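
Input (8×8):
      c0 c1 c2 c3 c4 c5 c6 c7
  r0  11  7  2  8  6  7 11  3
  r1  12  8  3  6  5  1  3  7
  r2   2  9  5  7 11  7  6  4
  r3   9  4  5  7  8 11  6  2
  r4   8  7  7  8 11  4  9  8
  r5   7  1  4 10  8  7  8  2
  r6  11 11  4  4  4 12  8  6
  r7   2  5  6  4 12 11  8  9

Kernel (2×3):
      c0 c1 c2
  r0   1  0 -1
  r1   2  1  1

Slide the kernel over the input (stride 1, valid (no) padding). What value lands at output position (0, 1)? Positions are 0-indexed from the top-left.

The receptive field on the input at this output position is [7 2 8 / 8 3 6]. Elementwise product with the kernel and sum: 7·1 + 8·-1 + 8·2 + 3·1 + 6·1.

24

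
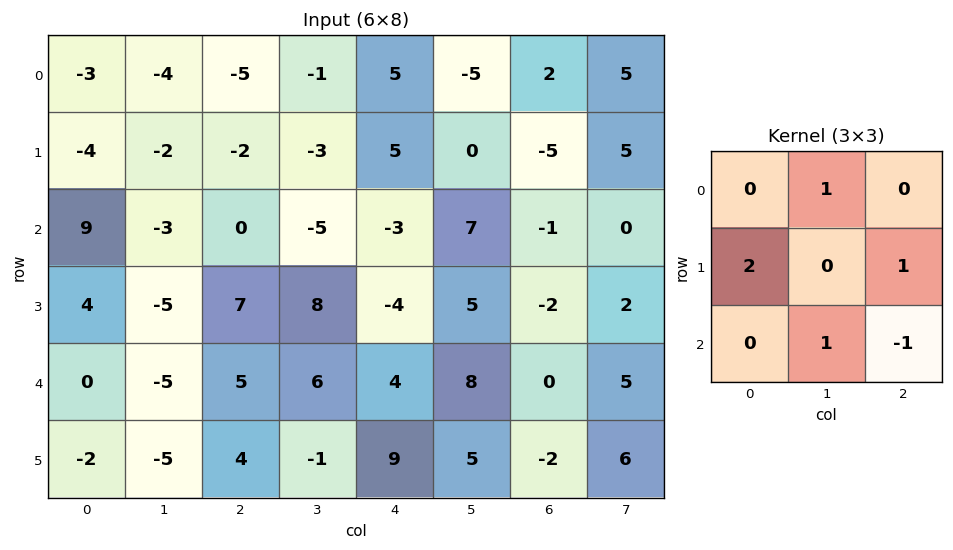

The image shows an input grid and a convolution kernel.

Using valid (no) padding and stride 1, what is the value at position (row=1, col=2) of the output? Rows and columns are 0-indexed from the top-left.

6

The receptive field on the input at this output position is [-2 -3 5 / 0 -5 -3 / 7 8 -4]. Elementwise product with the kernel and sum: -3·1 + 0·2 + -3·1 + 8·1 + -4·-1.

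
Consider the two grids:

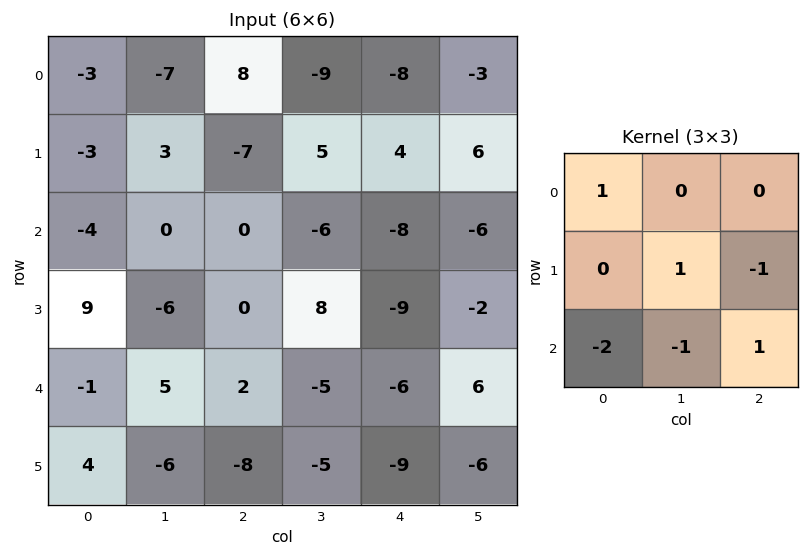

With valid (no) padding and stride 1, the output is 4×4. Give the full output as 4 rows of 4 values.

15 -25 7 3
-15 29 -22 -6
-11 -25 12 9
2 16 13 9

Output[0,0]: The receptive field on the input at this output position is [-3 -7 8 / -3 3 -7 / -4 0 0]. Elementwise product with the kernel and sum: -3·1 + 3·1 + -7·-1 + -4·-2 + 0·-1 + 0·1.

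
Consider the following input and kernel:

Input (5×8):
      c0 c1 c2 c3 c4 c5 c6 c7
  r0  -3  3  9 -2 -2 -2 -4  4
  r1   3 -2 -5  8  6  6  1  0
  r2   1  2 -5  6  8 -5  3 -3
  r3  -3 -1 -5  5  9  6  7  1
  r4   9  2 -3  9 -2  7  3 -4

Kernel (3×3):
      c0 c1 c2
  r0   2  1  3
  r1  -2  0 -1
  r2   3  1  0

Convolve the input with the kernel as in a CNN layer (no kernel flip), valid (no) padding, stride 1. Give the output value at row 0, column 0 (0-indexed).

The receptive field on the input at this output position is [-3 3 9 / 3 -2 -5 / 1 2 -5]. Elementwise product with the kernel and sum: -3·2 + 3·1 + 9·3 + 3·-2 + -5·-1 + 1·3 + 2·1.

28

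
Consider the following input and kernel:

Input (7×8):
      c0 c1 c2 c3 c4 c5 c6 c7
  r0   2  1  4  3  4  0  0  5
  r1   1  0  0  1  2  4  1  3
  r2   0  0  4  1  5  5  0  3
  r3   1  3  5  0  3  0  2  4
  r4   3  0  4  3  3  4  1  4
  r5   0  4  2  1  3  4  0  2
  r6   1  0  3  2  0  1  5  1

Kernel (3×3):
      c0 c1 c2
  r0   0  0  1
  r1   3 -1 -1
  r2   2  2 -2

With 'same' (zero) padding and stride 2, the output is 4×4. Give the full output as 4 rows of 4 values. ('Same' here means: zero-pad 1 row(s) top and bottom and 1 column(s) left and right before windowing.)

Output[0,0]: The receptive field on the zero-padded input at this output position is [0 0 0 / 0 2 1 / 0 1 0]. Elementwise product with the kernel and sum: 0·1 + 0·3 + 2·-1 + 1·-1 + 0·2 + 1·2 + 0·-2.

-1 -6 3 -1
-4 12 3 11
-8 3 2 15
3 -4 9 -1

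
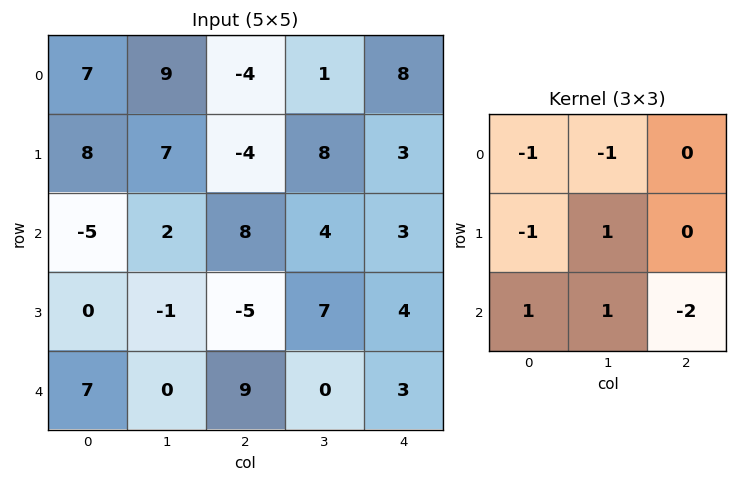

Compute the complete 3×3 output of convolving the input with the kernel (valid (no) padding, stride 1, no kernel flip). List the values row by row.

-36 -14 21
1 -17 -14
-9 -5 3

Output[0,0]: The receptive field on the input at this output position is [7 9 -4 / 8 7 -4 / -5 2 8]. Elementwise product with the kernel and sum: 7·-1 + 9·-1 + 8·-1 + 7·1 + -5·1 + 2·1 + 8·-2.
Output[0,1]: The receptive field on the input at this output position is [9 -4 1 / 7 -4 8 / 2 8 4]. Elementwise product with the kernel and sum: 9·-1 + -4·-1 + 7·-1 + -4·1 + 2·1 + 8·1 + 4·-2.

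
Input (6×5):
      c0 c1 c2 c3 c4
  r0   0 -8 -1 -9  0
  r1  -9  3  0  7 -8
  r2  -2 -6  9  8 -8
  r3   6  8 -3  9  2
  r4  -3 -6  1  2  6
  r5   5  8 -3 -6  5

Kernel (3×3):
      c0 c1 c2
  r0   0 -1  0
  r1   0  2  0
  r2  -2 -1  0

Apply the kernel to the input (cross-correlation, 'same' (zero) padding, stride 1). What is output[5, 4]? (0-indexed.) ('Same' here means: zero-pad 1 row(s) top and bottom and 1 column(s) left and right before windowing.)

The receptive field on the zero-padded input at this output position is [2 6 0 / -6 5 0 / 0 0 0]. Elementwise product with the kernel and sum: 6·-1 + 5·2 + 0·-2 + 0·-1.

4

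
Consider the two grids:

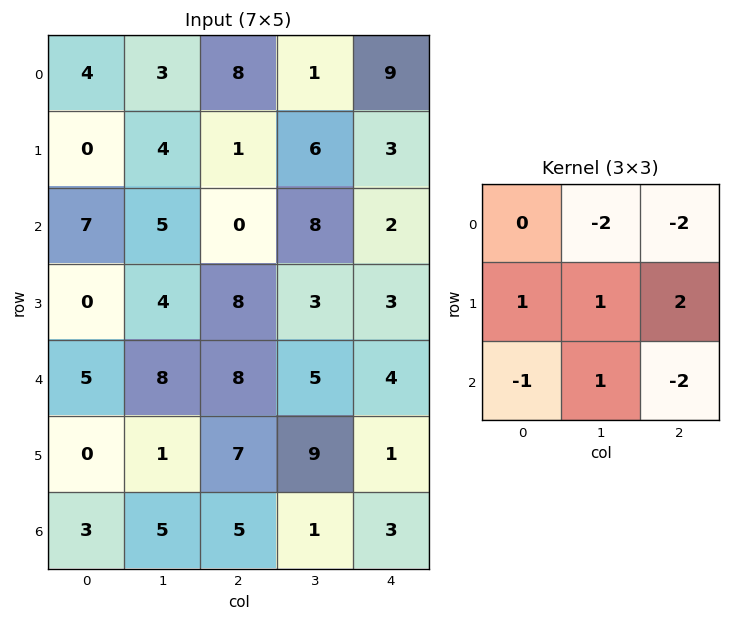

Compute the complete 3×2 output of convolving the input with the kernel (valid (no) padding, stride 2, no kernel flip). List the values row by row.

Output[0,0]: The receptive field on the input at this output position is [4 3 8 / 0 4 1 / 7 5 0]. Elementwise product with the kernel and sum: 3·-2 + 8·-2 + 0·1 + 4·1 + 1·2 + 7·-1 + 5·1 + 0·-2.

-18 -3
-3 -14
-25 -10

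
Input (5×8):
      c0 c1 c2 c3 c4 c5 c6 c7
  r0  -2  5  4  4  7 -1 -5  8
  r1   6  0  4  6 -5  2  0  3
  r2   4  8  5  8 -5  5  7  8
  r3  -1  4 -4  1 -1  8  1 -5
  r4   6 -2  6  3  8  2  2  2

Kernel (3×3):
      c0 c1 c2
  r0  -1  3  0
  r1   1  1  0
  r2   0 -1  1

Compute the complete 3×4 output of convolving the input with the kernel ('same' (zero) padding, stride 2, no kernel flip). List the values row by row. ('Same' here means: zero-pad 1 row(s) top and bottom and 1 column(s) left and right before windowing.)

-8 11 18 -3
27 30 -9 4
3 -12 7 -1

Output[0,0]: The receptive field on the zero-padded input at this output position is [0 0 0 / 0 -2 5 / 0 6 0]. Elementwise product with the kernel and sum: 0·-1 + 0·3 + 0·1 + -2·1 + 6·-1 + 0·1.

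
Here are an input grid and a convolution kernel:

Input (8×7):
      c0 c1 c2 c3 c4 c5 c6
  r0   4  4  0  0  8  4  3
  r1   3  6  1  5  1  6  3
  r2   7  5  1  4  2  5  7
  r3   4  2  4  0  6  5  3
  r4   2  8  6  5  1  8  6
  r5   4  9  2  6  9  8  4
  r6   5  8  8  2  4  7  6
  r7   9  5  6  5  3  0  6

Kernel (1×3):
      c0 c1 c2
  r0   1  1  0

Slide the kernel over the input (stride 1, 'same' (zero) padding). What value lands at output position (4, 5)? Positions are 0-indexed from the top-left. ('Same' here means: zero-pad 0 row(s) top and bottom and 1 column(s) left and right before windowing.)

The receptive field on the zero-padded input at this output position is [1 8 6]. Elementwise product with the kernel and sum: 1·1 + 8·1.

9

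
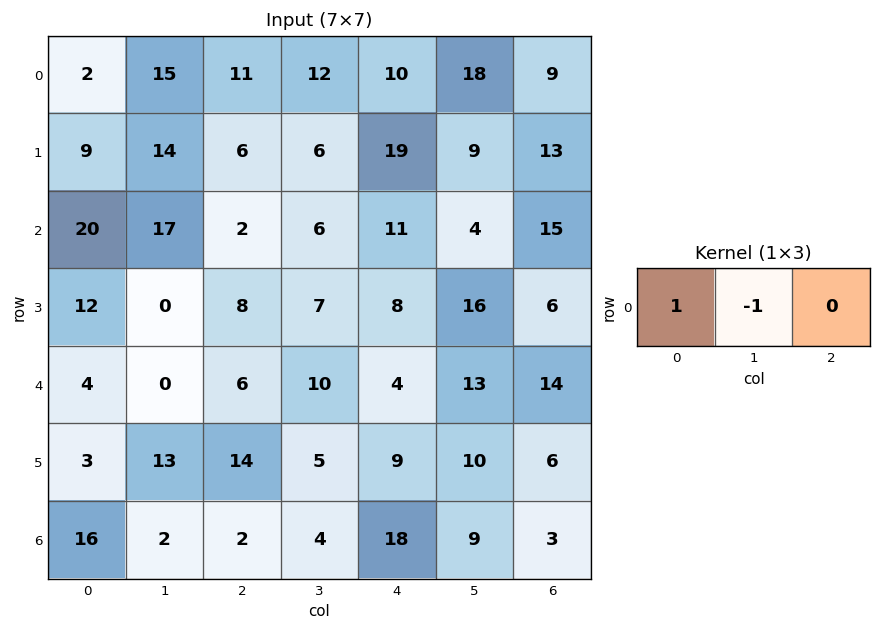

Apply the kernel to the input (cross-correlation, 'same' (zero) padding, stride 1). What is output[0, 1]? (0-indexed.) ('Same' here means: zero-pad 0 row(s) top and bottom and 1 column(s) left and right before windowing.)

The receptive field on the zero-padded input at this output position is [2 15 11]. Elementwise product with the kernel and sum: 2·1 + 15·-1.

-13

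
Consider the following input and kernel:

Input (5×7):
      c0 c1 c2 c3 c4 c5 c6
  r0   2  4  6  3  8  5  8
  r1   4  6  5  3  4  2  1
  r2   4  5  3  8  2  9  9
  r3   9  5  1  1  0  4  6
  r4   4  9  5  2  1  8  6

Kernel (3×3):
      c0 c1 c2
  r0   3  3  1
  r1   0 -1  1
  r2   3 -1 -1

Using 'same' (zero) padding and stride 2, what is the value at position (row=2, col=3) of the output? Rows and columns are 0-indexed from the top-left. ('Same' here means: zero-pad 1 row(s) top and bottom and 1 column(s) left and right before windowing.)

The receptive field on the zero-padded input at this output position is [4 6 0 / 8 6 0 / 0 0 0]. Elementwise product with the kernel and sum: 4·3 + 6·3 + 0·1 + 6·-1 + 0·1 + 0·3 + 0·-1 + 0·-1.

24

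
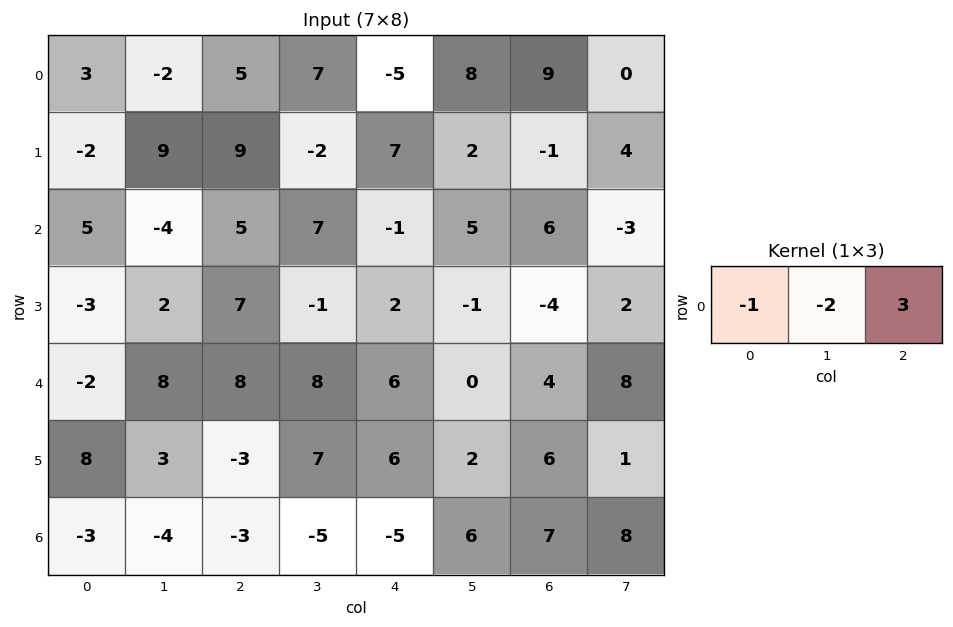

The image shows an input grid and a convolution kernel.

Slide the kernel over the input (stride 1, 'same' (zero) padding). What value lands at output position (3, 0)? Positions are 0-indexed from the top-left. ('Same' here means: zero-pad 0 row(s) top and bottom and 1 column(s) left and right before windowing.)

The receptive field on the zero-padded input at this output position is [0 -3 2]. Elementwise product with the kernel and sum: 0·-1 + -3·-2 + 2·3.

12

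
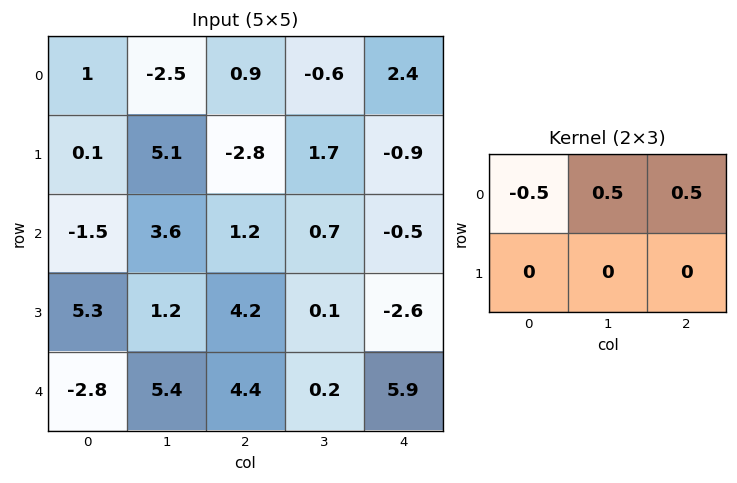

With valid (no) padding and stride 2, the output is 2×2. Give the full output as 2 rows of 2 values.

-1.3 0.45
3.15 -0.5

Output[0,0]: The receptive field on the input at this output position is [1 -2.5 0.9 / 0.1 5.1 -2.8]. Elementwise product with the kernel and sum: 1·-0.5 + -2.5·0.5 + 0.9·0.5.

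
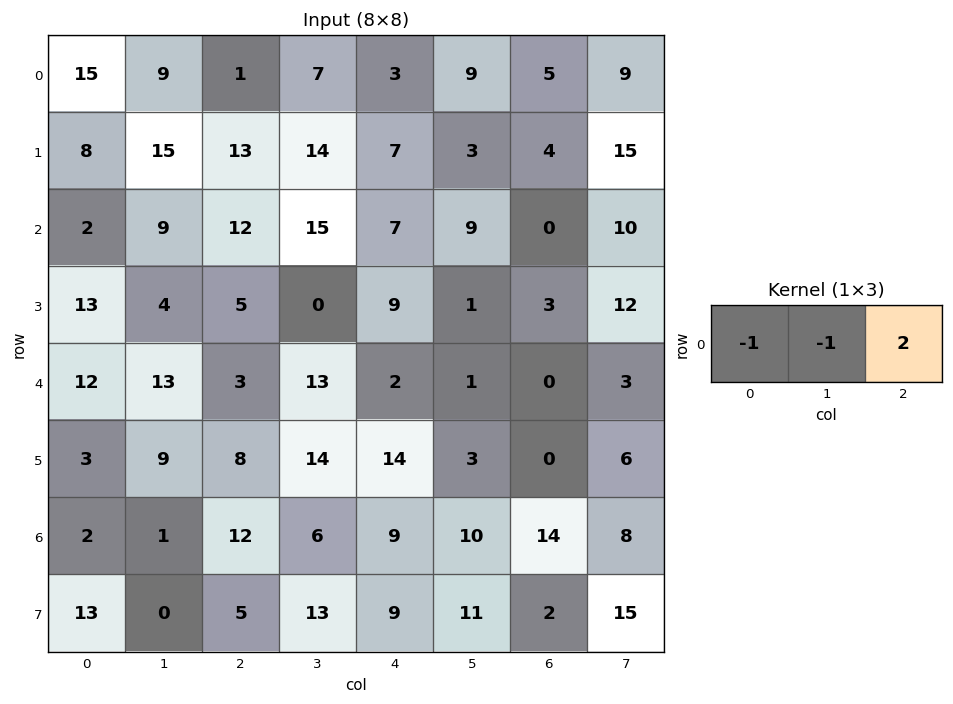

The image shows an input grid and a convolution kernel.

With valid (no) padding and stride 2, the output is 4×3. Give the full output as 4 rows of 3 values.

Output[0,0]: The receptive field on the input at this output position is [15 9 1]. Elementwise product with the kernel and sum: 15·-1 + 9·-1 + 1·2.

-22 -2 -2
13 -13 -16
-19 -12 -3
21 0 9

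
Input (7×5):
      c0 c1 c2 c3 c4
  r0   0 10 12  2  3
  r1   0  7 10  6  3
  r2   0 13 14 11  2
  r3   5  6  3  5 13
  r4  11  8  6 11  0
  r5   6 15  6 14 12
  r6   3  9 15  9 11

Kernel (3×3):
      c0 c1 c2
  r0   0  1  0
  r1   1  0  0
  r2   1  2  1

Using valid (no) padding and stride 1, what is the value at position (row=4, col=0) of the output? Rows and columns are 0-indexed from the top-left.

50

The receptive field on the input at this output position is [11 8 6 / 6 15 6 / 3 9 15]. Elementwise product with the kernel and sum: 8·1 + 6·1 + 3·1 + 9·2 + 15·1.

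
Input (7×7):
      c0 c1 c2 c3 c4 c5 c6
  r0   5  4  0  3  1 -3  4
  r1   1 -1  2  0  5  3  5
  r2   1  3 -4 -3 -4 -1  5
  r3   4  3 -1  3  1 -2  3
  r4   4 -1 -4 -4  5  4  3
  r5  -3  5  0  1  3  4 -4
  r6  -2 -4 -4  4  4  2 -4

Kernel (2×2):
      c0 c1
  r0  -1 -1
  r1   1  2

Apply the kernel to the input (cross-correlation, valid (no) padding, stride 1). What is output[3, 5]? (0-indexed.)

The receptive field on the input at this output position is [-2 3 / 4 3]. Elementwise product with the kernel and sum: -2·-1 + 3·-1 + 4·1 + 3·2.

9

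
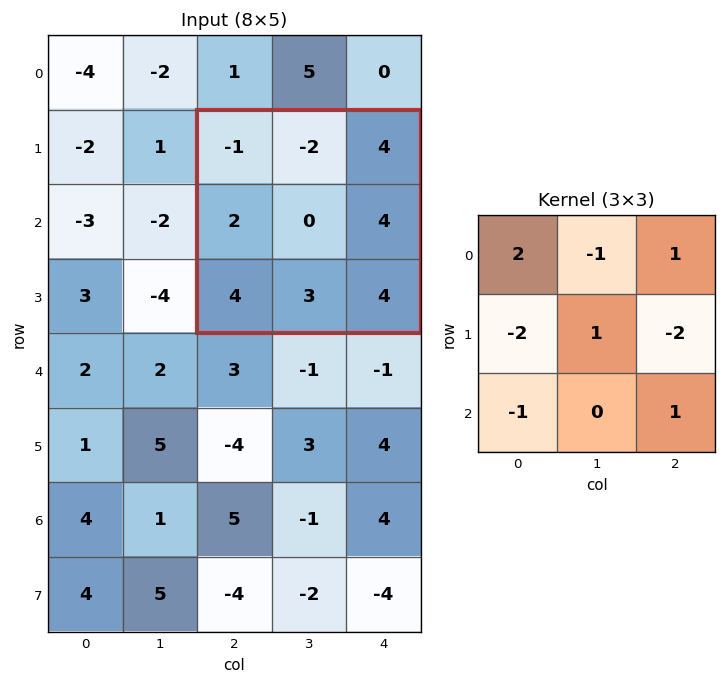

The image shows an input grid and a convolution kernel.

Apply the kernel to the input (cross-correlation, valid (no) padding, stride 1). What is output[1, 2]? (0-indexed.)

-8

The receptive field on the input at this output position is [-1 -2 4 / 2 0 4 / 4 3 4]. Elementwise product with the kernel and sum: -1·2 + -2·-1 + 4·1 + 2·-2 + 0·1 + 4·-2 + 4·-1 + 4·1.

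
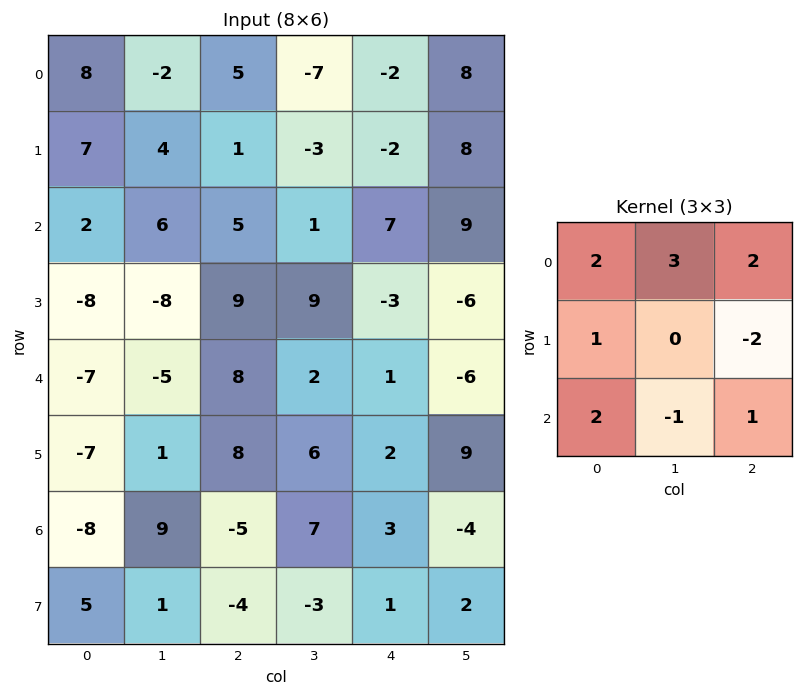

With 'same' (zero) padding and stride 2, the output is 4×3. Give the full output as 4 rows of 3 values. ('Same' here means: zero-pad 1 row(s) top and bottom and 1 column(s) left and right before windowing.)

Output[0,0]: The receptive field on the zero-padded input at this output position is [0 0 0 / 0 8 -2 / 0 7 4]. Elementwise product with the kernel and sum: 0·2 + 0·3 + 0·2 + 0·1 + -2·-2 + 0·2 + 7·-1 + 4·1.

1 16 -19
17 -7 2
-22 20 30
-41 36 46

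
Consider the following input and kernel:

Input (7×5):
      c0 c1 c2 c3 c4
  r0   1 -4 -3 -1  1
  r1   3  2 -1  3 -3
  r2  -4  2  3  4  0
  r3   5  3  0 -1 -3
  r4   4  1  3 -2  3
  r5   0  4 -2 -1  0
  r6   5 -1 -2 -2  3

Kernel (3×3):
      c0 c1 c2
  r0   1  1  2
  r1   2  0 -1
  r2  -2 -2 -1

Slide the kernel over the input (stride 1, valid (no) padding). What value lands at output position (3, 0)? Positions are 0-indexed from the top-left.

The receptive field on the input at this output position is [5 3 0 / 4 1 3 / 0 4 -2]. Elementwise product with the kernel and sum: 5·1 + 3·1 + 0·2 + 4·2 + 3·-1 + 0·-2 + 4·-2 + -2·-1.

7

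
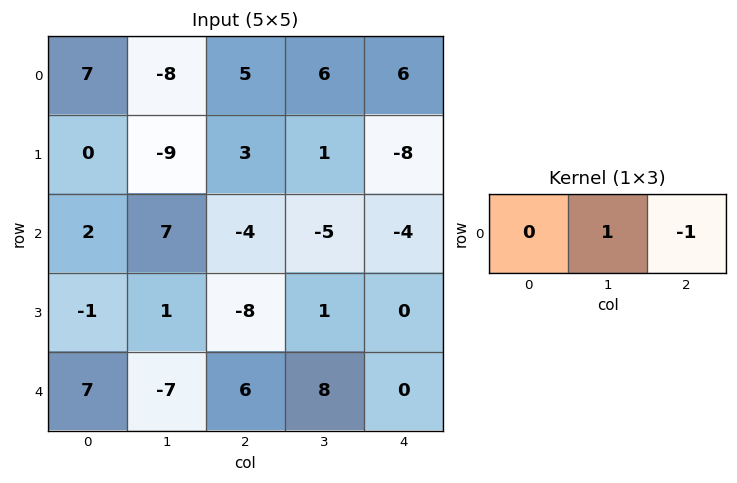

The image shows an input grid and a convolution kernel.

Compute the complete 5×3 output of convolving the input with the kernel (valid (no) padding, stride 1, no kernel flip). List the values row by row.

-13 -1 0
-12 2 9
11 1 -1
9 -9 1
-13 -2 8

Output[0,0]: The receptive field on the input at this output position is [7 -8 5]. Elementwise product with the kernel and sum: -8·1 + 5·-1.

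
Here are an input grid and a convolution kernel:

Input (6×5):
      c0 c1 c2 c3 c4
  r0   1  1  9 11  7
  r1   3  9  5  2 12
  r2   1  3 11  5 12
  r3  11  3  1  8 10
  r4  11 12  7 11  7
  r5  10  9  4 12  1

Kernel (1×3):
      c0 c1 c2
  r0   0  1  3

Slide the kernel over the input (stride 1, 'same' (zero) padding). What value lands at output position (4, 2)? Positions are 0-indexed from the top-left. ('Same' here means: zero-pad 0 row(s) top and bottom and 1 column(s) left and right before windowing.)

40

The receptive field on the zero-padded input at this output position is [12 7 11]. Elementwise product with the kernel and sum: 7·1 + 11·3.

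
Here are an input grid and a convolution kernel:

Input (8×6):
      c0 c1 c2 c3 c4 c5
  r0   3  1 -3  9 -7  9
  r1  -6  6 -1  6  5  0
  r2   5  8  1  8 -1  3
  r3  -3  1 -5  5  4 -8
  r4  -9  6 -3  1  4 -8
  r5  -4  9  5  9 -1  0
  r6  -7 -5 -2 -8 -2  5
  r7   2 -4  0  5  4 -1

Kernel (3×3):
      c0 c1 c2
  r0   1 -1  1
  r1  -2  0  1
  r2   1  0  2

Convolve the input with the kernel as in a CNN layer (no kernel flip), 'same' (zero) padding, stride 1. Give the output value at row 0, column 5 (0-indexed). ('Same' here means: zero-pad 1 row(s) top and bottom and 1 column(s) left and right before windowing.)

The receptive field on the zero-padded input at this output position is [0 0 0 / -7 9 0 / 5 0 0]. Elementwise product with the kernel and sum: 0·1 + 0·-1 + 0·1 + -7·-2 + 0·1 + 5·1 + 0·2.

19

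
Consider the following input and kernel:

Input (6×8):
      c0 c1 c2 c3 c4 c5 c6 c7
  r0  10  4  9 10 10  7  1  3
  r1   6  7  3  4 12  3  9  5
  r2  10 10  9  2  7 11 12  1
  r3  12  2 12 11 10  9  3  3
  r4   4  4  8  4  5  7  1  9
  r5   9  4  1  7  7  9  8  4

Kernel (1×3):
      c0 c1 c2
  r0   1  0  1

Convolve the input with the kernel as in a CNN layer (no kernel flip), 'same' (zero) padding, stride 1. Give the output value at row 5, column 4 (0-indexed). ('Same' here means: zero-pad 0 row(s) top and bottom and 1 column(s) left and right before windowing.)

16

The receptive field on the zero-padded input at this output position is [7 7 9]. Elementwise product with the kernel and sum: 7·1 + 9·1.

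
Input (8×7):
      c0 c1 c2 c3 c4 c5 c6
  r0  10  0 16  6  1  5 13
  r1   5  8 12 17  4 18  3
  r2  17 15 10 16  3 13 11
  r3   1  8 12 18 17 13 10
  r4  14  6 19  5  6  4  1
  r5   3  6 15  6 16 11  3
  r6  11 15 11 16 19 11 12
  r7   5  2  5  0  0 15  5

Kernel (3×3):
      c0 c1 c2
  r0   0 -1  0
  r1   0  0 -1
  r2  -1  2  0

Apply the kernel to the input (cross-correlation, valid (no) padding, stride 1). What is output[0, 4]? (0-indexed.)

15

The receptive field on the input at this output position is [1 5 13 / 4 18 3 / 3 13 11]. Elementwise product with the kernel and sum: 5·-1 + 3·-1 + 3·-1 + 13·2.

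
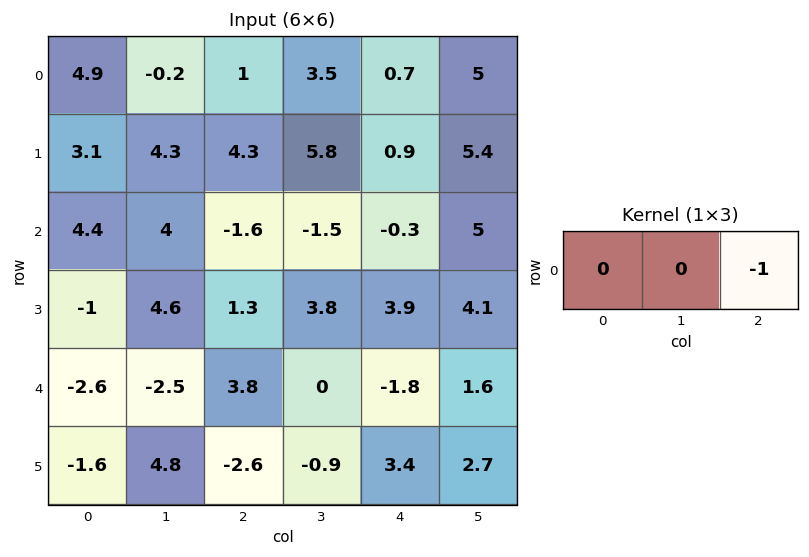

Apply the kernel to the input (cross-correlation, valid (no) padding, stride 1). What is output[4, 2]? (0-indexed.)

1.8

The receptive field on the input at this output position is [3.8 0 -1.8]. Elementwise product with the kernel and sum: -1.8·-1.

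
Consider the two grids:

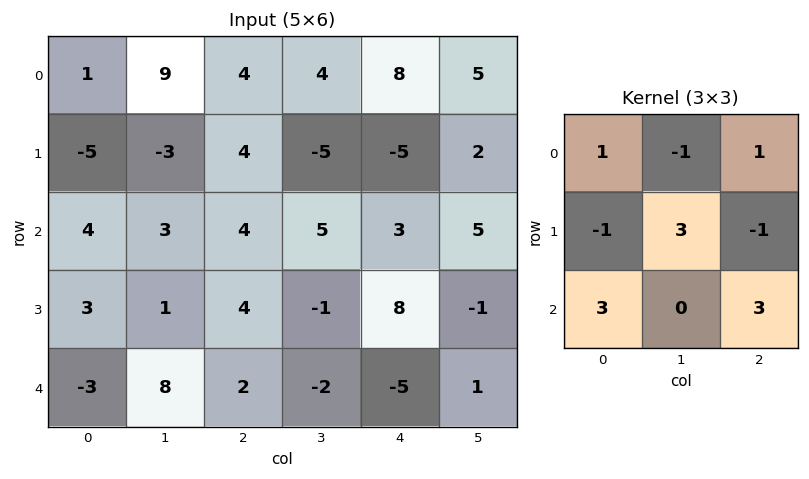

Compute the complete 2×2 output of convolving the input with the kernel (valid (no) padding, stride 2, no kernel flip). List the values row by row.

Output[0,0]: The receptive field on the input at this output position is [1 9 4 / -5 -3 4 / 4 3 4]. Elementwise product with the kernel and sum: 1·1 + 9·-1 + 4·1 + -5·-1 + -3·3 + 4·-1 + 4·3 + 4·3.

12 15
-2 -22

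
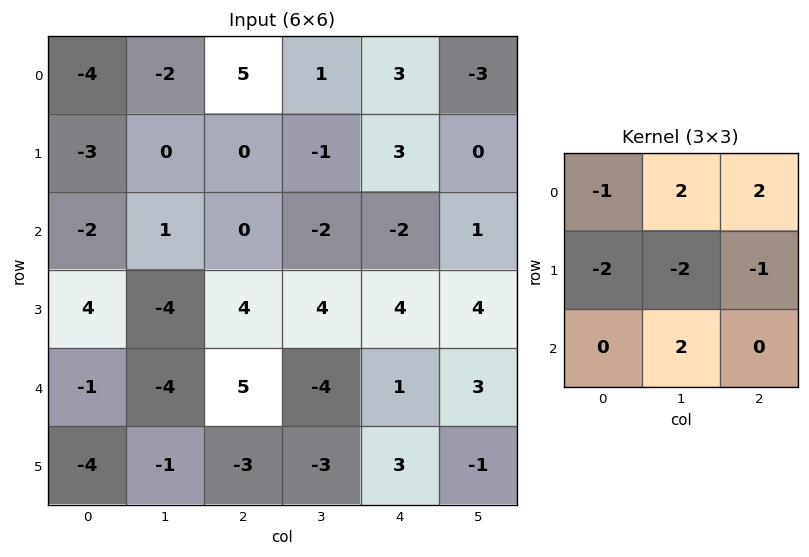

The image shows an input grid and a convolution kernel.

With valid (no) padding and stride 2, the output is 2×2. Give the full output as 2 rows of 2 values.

Output[0,0]: The receptive field on the input at this output position is [-4 -2 5 / -3 0 0 / -2 1 0]. Elementwise product with the kernel and sum: -4·-1 + -2·2 + 5·2 + -3·-2 + 0·-2 + 0·-1 + 1·2.
Output[0,1]: The receptive field on the input at this output position is [5 1 3 / 0 -1 3 / 0 -2 -2]. Elementwise product with the kernel and sum: 5·-1 + 1·2 + 3·2 + 0·-2 + -1·-2 + 3·-1 + -2·2.

18 -2
-8 -36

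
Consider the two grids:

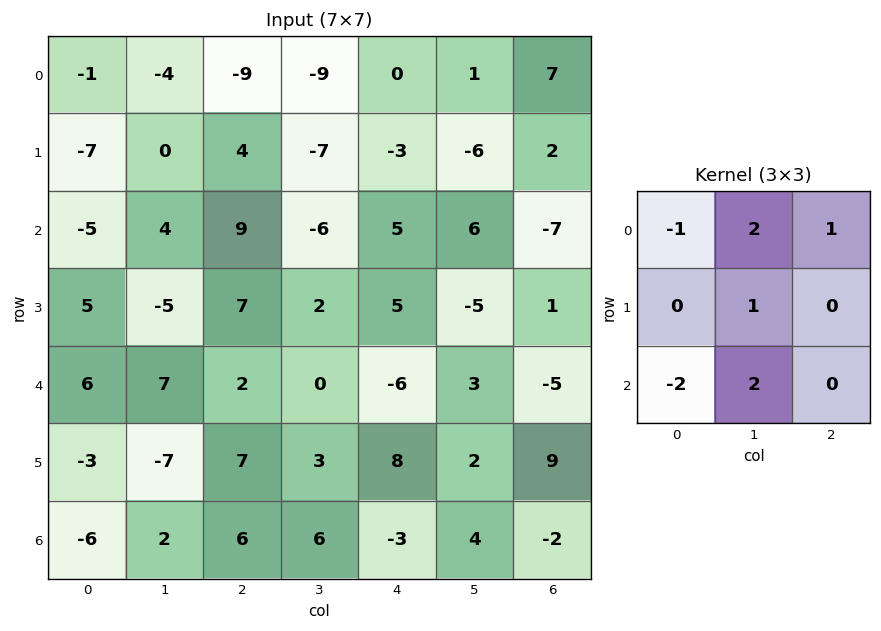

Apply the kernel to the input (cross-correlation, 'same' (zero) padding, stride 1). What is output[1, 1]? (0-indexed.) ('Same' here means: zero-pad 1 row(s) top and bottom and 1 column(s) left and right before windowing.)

The receptive field on the zero-padded input at this output position is [-1 -4 -9 / -7 0 4 / -5 4 9]. Elementwise product with the kernel and sum: -1·-1 + -4·2 + -9·1 + 0·1 + -5·-2 + 4·2.

2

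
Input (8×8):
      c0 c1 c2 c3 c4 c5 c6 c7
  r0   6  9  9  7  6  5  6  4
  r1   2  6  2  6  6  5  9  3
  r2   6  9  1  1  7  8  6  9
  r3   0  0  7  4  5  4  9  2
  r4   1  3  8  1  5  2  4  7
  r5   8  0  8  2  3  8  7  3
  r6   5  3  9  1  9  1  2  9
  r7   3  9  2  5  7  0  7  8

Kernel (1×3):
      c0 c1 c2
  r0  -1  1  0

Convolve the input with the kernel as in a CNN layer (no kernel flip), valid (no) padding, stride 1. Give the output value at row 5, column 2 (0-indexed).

-6

The receptive field on the input at this output position is [8 2 3]. Elementwise product with the kernel and sum: 8·-1 + 2·1.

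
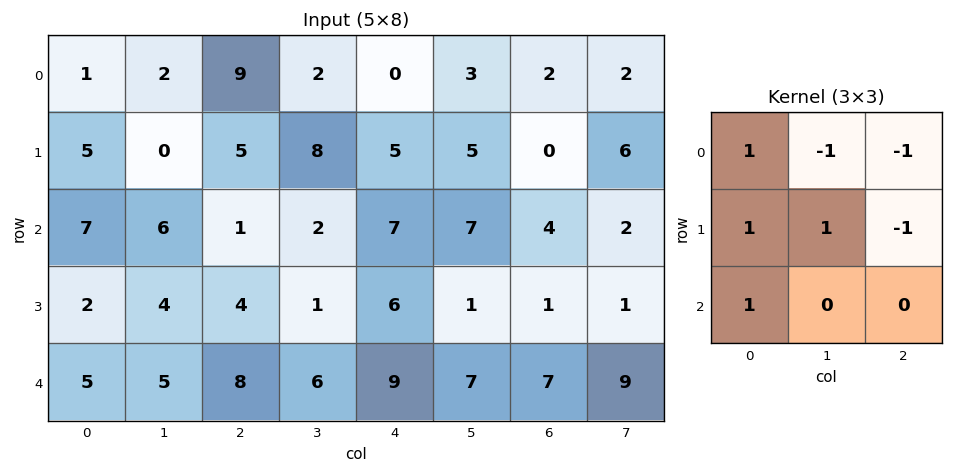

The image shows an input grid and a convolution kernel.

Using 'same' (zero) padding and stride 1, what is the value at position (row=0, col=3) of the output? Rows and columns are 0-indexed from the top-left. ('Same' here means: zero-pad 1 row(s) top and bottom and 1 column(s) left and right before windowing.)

16

The receptive field on the zero-padded input at this output position is [0 0 0 / 9 2 0 / 5 8 5]. Elementwise product with the kernel and sum: 0·1 + 0·-1 + 0·-1 + 9·1 + 2·1 + 0·-1 + 5·1.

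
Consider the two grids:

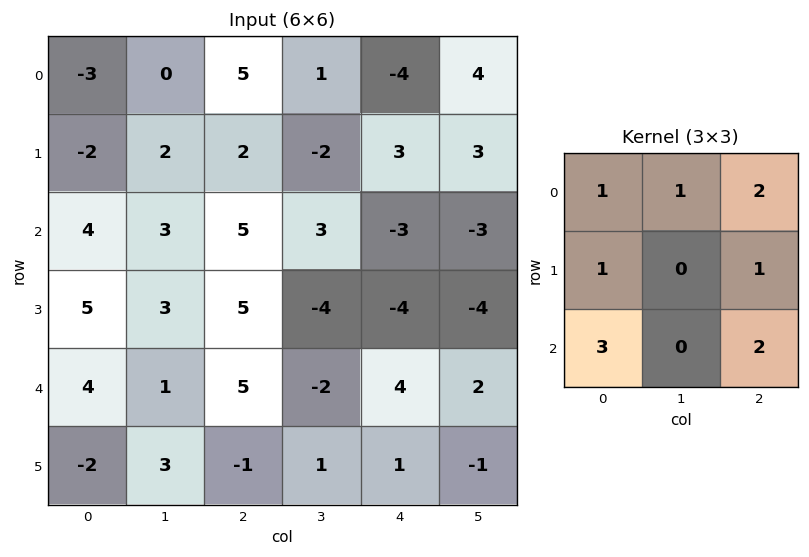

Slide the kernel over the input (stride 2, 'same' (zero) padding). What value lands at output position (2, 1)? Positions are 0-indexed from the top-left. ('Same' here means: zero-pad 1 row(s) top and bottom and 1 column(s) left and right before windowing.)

10

The receptive field on the zero-padded input at this output position is [3 5 -4 / 1 5 -2 / 3 -1 1]. Elementwise product with the kernel and sum: 3·1 + 5·1 + -4·2 + 1·1 + -2·1 + 3·3 + 1·2.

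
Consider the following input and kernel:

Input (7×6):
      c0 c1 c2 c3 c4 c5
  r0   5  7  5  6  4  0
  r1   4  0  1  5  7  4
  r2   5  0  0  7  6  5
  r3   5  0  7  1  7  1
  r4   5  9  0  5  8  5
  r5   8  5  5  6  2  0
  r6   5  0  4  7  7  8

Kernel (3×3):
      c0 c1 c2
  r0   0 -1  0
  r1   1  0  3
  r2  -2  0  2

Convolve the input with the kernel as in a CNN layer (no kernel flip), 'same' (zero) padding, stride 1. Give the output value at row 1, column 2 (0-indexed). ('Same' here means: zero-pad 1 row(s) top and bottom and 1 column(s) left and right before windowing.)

24

The receptive field on the zero-padded input at this output position is [7 5 6 / 0 1 5 / 0 0 7]. Elementwise product with the kernel and sum: 5·-1 + 0·1 + 5·3 + 0·-2 + 7·2.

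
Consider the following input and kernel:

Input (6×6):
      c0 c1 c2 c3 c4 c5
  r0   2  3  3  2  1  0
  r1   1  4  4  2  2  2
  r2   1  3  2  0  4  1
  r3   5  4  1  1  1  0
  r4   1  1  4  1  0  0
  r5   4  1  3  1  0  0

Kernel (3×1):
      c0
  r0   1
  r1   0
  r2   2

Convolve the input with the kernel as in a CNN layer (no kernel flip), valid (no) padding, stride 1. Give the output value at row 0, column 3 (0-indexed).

2

The receptive field on the input at this output position is [2 / 2 / 0]. Elementwise product with the kernel and sum: 2·1 + 0·2.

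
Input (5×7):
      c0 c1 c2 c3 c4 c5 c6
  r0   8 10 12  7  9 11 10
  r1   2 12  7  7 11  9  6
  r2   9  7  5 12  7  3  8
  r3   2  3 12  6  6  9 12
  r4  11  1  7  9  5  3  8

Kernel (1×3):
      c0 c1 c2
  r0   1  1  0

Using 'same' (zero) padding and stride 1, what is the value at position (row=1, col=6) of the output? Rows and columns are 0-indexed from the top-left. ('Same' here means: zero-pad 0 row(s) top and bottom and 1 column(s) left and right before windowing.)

The receptive field on the zero-padded input at this output position is [9 6 0]. Elementwise product with the kernel and sum: 9·1 + 6·1.

15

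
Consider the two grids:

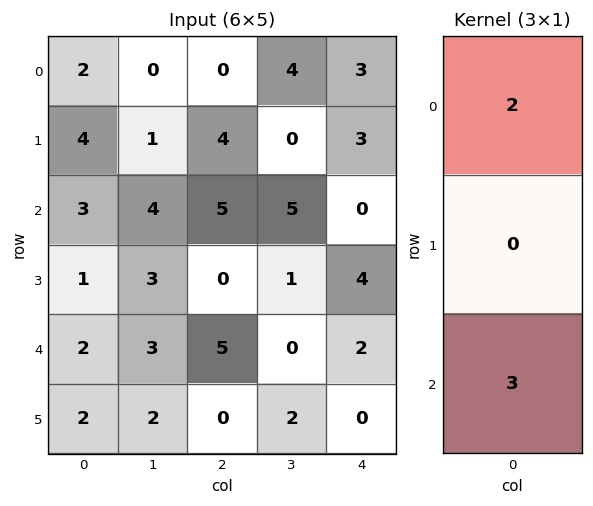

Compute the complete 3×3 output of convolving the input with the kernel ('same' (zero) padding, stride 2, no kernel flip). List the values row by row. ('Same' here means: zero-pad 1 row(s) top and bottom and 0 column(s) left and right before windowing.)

Output[0,0]: The receptive field on the zero-padded input at this output position is [0 / 2 / 4]. Elementwise product with the kernel and sum: 0·2 + 4·3.

12 12 9
11 8 18
8 0 8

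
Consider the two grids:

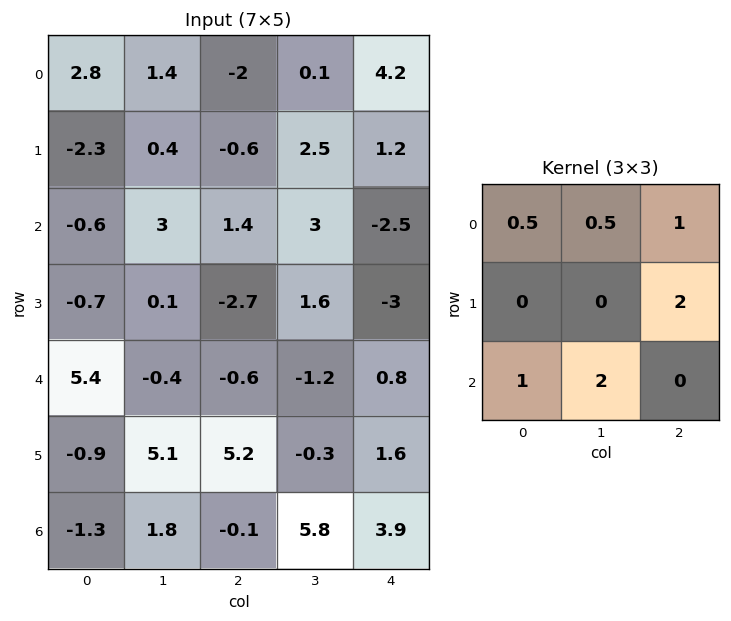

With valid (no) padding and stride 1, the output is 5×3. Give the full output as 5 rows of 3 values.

Output[0,0]: The receptive field on the input at this output position is [2.8 1.4 -2 / -2.3 0.4 -0.6 / -0.6 3 1.4]. Elementwise product with the kernel and sum: 2.8·0.5 + 1.4·0.5 + -2·1 + -0.6·2 + -0.6·1 + 3·2.
Output[0,1]: The receptive field on the input at this output position is [1.4 -2 0.1 / 0.4 -0.6 2.5 / 3 1.4 3]. Elementwise product with the kernel and sum: 1.4·0.5 + -2·0.5 + 0.1·1 + 2.5·2 + 3·1 + 1.4·2.

4.3 10.6 13.05
0.75 3.1 -2.35
1.8 6.8 -9.3
5.1 13.4 2.65
14.6 -0.7 14.6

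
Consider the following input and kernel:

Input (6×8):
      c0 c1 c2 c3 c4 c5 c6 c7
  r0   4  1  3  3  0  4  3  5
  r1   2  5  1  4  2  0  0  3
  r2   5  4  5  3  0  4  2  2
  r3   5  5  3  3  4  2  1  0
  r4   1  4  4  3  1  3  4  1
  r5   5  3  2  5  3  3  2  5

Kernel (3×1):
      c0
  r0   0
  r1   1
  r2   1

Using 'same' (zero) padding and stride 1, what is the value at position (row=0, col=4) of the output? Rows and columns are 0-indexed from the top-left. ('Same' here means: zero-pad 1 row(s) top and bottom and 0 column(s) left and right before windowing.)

2

The receptive field on the zero-padded input at this output position is [0 / 0 / 2]. Elementwise product with the kernel and sum: 0·1 + 2·1.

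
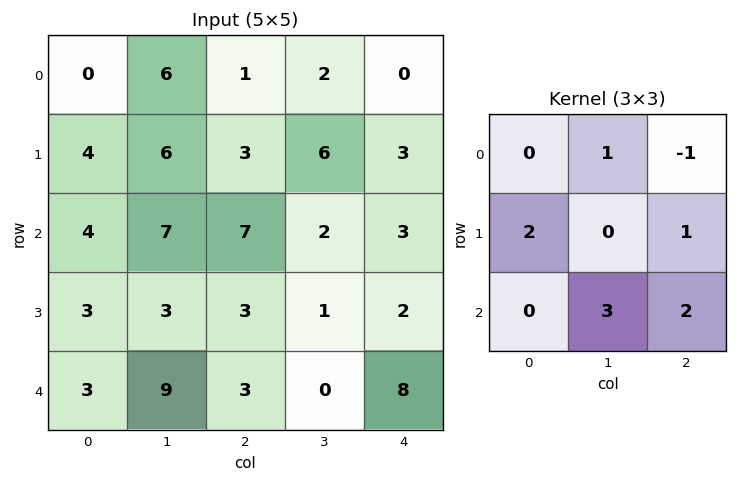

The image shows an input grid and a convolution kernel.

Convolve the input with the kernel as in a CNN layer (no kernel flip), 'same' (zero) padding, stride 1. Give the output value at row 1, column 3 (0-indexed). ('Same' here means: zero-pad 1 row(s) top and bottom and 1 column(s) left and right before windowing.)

The receptive field on the zero-padded input at this output position is [1 2 0 / 3 6 3 / 7 2 3]. Elementwise product with the kernel and sum: 2·1 + 0·-1 + 3·2 + 3·1 + 2·3 + 3·2.

23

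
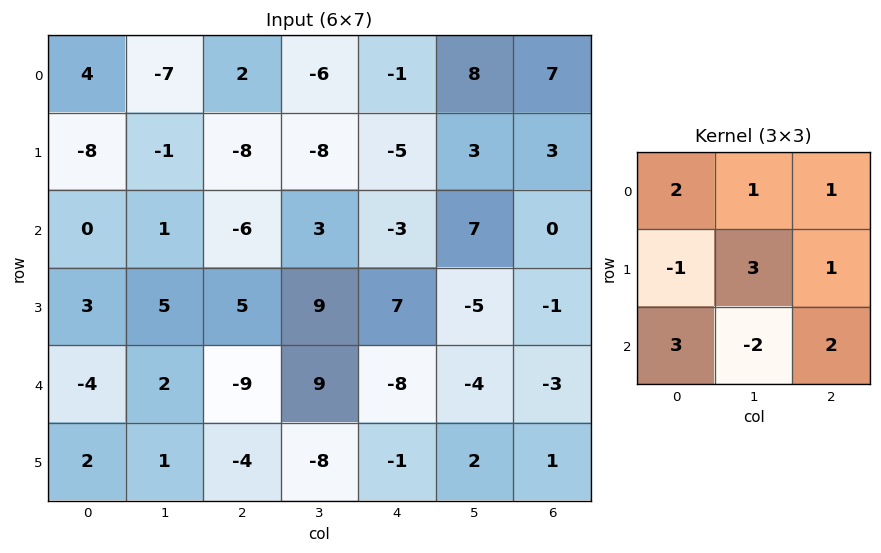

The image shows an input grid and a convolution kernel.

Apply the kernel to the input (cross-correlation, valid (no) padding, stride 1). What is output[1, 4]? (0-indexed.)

The receptive field on the input at this output position is [-5 3 3 / -3 7 0 / 7 -5 -1]. Elementwise product with the kernel and sum: -5·2 + 3·1 + 3·1 + -3·-1 + 7·3 + 0·1 + 7·3 + -5·-2 + -1·2.

49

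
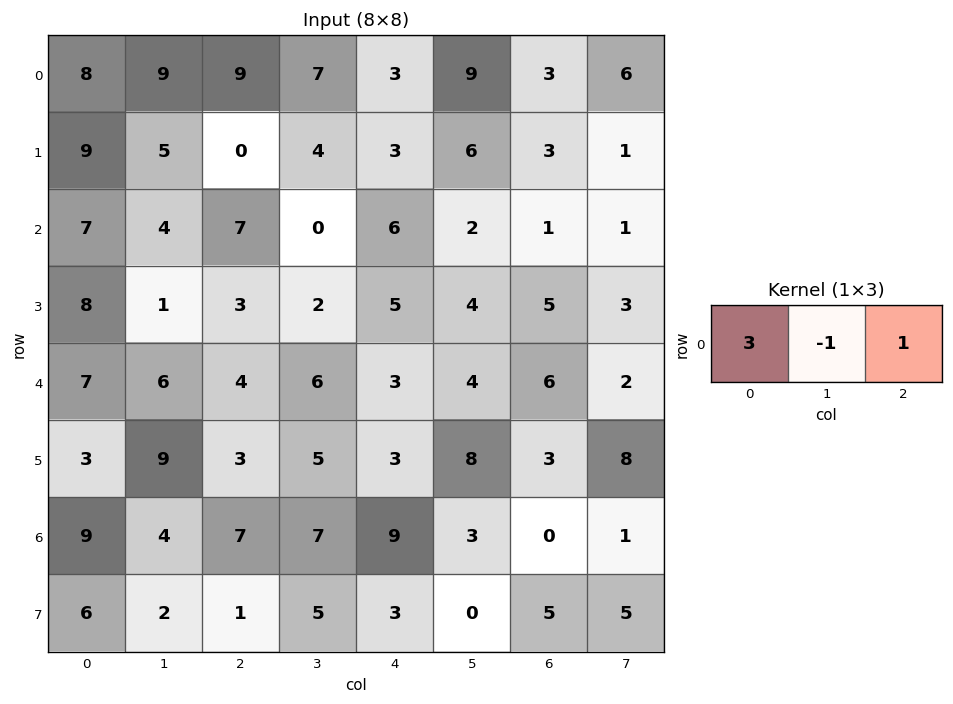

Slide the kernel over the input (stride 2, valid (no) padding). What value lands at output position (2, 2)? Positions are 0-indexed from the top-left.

The receptive field on the input at this output position is [3 4 6]. Elementwise product with the kernel and sum: 3·3 + 4·-1 + 6·1.

11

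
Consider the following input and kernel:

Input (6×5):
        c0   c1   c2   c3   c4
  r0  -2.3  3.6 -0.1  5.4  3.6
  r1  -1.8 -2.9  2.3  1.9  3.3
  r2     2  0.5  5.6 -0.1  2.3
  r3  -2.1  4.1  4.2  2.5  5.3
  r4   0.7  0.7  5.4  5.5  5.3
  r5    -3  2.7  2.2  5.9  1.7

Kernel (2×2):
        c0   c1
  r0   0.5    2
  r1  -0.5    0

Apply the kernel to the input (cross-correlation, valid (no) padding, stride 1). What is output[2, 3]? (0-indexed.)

The receptive field on the input at this output position is [-0.1 2.3 / 2.5 5.3]. Elementwise product with the kernel and sum: -0.1·0.5 + 2.3·2 + 2.5·-0.5.

3.3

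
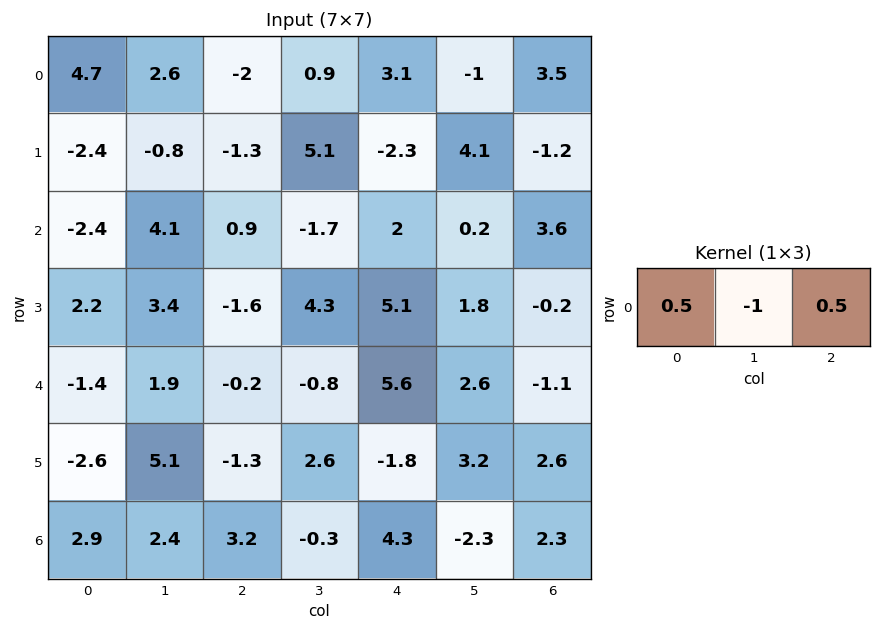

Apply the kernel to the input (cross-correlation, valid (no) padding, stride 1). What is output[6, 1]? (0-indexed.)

The receptive field on the input at this output position is [2.4 3.2 -0.3]. Elementwise product with the kernel and sum: 2.4·0.5 + 3.2·-1 + -0.3·0.5.

-2.15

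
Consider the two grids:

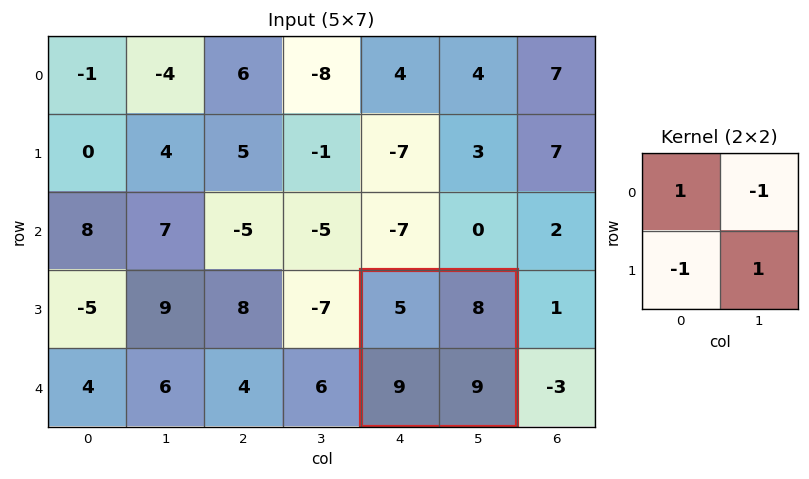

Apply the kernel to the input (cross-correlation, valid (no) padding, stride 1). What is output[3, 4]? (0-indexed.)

The receptive field on the input at this output position is [5 8 / 9 9]. Elementwise product with the kernel and sum: 5·1 + 8·-1 + 9·-1 + 9·1.

-3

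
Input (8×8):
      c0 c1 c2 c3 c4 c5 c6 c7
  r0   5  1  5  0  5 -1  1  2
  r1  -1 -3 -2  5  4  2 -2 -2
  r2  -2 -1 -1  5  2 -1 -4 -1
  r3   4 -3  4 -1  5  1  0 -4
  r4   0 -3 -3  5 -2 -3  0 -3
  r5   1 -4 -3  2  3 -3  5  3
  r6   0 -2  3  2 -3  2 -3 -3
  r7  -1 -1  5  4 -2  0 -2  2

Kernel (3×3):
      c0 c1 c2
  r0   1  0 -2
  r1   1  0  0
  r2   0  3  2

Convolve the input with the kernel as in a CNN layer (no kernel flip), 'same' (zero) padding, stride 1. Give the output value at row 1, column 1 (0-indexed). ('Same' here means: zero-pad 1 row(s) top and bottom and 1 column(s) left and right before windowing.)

-11

The receptive field on the zero-padded input at this output position is [5 1 5 / -1 -3 -2 / -2 -1 -1]. Elementwise product with the kernel and sum: 5·1 + 5·-2 + -1·1 + -1·3 + -1·2.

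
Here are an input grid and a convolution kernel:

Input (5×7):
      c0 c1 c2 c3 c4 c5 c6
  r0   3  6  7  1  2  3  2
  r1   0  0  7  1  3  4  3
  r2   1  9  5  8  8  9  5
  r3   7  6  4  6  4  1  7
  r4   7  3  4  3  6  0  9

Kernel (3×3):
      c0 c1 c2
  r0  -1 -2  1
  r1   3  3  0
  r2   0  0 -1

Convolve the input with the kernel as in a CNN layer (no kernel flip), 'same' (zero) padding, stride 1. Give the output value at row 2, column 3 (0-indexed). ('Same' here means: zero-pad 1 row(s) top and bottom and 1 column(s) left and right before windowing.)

29

The receptive field on the zero-padded input at this output position is [7 1 3 / 5 8 8 / 4 6 4]. Elementwise product with the kernel and sum: 7·-1 + 1·-2 + 3·1 + 5·3 + 8·3 + 4·-1.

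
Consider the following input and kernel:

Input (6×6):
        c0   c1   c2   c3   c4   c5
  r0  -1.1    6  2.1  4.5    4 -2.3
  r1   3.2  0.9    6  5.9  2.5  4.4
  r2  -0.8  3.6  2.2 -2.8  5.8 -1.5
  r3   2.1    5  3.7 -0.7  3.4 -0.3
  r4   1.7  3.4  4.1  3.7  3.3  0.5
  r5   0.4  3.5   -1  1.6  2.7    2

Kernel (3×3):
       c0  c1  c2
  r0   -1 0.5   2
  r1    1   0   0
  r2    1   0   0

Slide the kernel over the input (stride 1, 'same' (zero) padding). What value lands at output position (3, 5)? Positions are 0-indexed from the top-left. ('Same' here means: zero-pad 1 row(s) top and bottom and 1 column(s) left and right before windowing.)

0.15

The receptive field on the zero-padded input at this output position is [5.8 -1.5 0 / 3.4 -0.3 0 / 3.3 0.5 0]. Elementwise product with the kernel and sum: 5.8·-1 + -1.5·0.5 + 0·2 + 3.4·1 + 3.3·1.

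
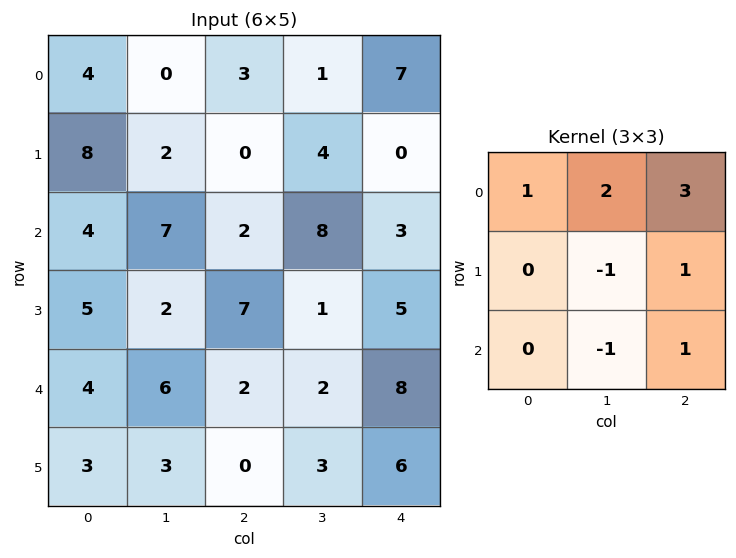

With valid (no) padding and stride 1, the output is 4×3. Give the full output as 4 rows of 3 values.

Output[0,0]: The receptive field on the input at this output position is [4 0 3 / 8 2 0 / 4 7 2]. Elementwise product with the kernel and sum: 4·1 + 0·2 + 3·3 + 2·-1 + 0·1 + 7·-1 + 2·1.

6 19 17
12 14 7
25 29 37
23 22 33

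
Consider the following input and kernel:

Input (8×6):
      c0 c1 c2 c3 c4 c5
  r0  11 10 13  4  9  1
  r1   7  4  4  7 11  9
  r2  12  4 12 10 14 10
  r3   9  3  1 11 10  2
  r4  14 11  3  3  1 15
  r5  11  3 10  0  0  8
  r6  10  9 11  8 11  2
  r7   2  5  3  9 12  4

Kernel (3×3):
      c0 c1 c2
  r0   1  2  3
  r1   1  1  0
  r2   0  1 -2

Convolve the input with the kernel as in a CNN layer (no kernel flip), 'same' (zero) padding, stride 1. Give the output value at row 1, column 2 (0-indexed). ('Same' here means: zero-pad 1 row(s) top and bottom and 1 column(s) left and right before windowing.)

48

The receptive field on the zero-padded input at this output position is [10 13 4 / 4 4 7 / 4 12 10]. Elementwise product with the kernel and sum: 10·1 + 13·2 + 4·3 + 4·1 + 4·1 + 12·1 + 10·-2.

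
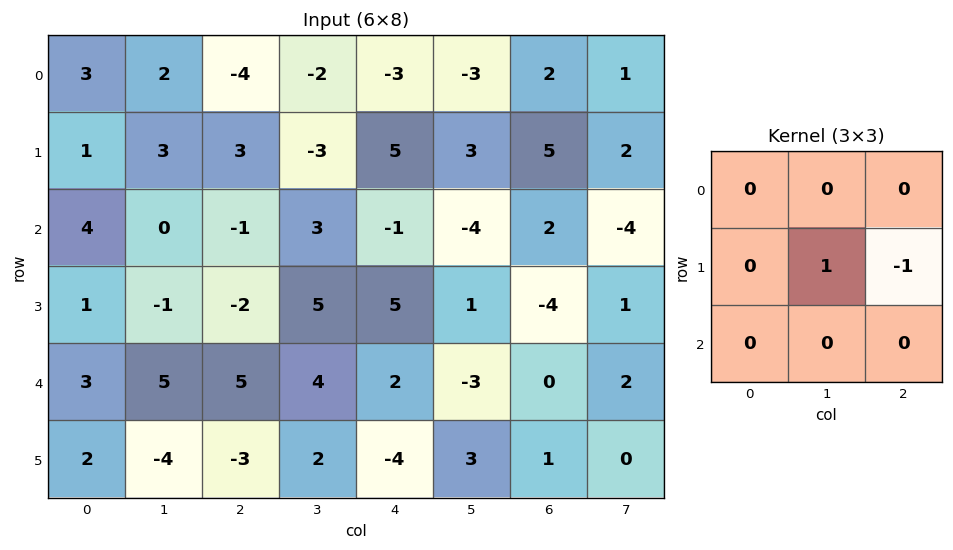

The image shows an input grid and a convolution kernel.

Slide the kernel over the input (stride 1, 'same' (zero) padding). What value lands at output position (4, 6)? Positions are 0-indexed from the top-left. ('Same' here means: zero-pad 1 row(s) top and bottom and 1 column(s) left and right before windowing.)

-2

The receptive field on the zero-padded input at this output position is [1 -4 1 / -3 0 2 / 3 1 0]. Elementwise product with the kernel and sum: 0·1 + 2·-1.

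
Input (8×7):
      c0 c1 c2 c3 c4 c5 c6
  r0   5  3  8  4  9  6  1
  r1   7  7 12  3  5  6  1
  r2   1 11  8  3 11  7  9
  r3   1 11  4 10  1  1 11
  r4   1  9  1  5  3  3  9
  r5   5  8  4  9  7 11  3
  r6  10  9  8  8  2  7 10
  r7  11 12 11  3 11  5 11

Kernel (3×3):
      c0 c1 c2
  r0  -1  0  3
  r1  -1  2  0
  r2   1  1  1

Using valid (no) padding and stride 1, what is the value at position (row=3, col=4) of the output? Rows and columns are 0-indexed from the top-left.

56

The receptive field on the input at this output position is [1 1 11 / 3 3 9 / 7 11 3]. Elementwise product with the kernel and sum: 1·-1 + 11·3 + 3·-1 + 3·2 + 7·1 + 11·1 + 3·1.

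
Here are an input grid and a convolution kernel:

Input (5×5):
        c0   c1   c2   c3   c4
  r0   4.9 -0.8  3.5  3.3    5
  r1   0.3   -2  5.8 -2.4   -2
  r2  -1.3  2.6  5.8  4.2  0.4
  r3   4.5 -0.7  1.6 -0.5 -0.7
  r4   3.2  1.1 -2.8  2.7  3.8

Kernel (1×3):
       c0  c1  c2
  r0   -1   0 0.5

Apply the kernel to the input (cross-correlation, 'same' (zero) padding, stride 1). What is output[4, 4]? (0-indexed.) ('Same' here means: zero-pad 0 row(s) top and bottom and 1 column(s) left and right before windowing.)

-2.7

The receptive field on the zero-padded input at this output position is [2.7 3.8 0]. Elementwise product with the kernel and sum: 2.7·-1 + 0·0.5.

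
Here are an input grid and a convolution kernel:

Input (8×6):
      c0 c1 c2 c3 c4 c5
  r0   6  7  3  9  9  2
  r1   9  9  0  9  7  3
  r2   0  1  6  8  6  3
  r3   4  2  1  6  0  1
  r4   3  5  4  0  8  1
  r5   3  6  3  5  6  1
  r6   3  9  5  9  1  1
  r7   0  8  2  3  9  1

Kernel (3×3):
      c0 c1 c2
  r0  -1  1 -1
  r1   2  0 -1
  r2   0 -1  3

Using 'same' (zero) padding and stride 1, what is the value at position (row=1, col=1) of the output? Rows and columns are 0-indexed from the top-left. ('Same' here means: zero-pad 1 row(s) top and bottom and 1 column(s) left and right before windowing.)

The receptive field on the zero-padded input at this output position is [6 7 3 / 9 9 0 / 0 1 6]. Elementwise product with the kernel and sum: 6·-1 + 7·1 + 3·-1 + 9·2 + 0·-1 + 1·-1 + 6·3.

33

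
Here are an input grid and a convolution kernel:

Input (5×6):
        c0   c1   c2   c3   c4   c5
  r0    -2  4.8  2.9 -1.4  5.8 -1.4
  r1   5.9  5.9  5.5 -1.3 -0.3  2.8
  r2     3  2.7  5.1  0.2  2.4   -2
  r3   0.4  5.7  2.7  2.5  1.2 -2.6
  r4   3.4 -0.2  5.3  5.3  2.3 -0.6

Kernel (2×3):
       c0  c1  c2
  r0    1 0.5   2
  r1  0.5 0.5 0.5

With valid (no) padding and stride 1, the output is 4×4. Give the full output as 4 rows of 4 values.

14.85 8.5 15.75 -0.7
25.25 10.05 8.1 4.45
18.95 11.1 13.2 -2.05
12.9 17.25 12.8 1.4

Output[0,0]: The receptive field on the input at this output position is [-2 4.8 2.9 / 5.9 5.9 5.5]. Elementwise product with the kernel and sum: -2·1 + 4.8·0.5 + 2.9·2 + 5.9·0.5 + 5.9·0.5 + 5.5·0.5.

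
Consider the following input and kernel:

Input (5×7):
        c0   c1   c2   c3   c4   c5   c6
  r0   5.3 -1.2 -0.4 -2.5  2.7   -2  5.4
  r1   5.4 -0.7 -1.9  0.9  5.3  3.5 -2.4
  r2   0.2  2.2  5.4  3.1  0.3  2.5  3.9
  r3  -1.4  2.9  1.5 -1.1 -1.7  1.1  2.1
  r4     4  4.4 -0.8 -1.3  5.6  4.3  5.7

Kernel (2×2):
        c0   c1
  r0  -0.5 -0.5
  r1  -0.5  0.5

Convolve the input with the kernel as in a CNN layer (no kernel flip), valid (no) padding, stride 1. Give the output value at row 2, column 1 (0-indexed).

-4.5

The receptive field on the input at this output position is [2.2 5.4 / 2.9 1.5]. Elementwise product with the kernel and sum: 2.2·-0.5 + 5.4·-0.5 + 2.9·-0.5 + 1.5·0.5.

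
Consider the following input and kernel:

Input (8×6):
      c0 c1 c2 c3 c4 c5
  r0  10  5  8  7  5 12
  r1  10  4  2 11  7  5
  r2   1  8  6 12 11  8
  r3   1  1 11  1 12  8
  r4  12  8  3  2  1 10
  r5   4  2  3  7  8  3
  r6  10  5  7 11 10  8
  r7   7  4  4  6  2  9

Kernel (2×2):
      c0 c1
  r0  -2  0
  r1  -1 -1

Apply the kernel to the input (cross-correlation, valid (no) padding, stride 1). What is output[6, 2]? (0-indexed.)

-24

The receptive field on the input at this output position is [7 11 / 4 6]. Elementwise product with the kernel and sum: 7·-2 + 4·-1 + 6·-1.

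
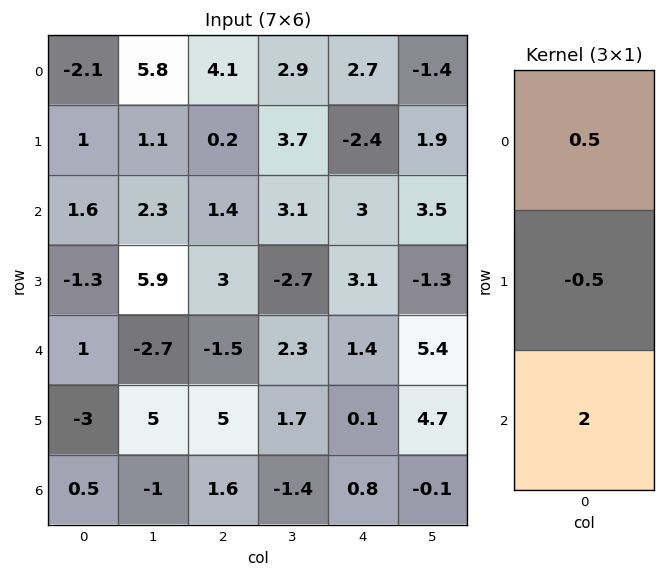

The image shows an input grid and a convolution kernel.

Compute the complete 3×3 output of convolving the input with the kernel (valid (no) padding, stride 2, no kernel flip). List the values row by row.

1.65 4.75 8.55
3.45 -3.8 2.75
3 -0.05 2.25

Output[0,0]: The receptive field on the input at this output position is [-2.1 / 1 / 1.6]. Elementwise product with the kernel and sum: -2.1·0.5 + 1·-0.5 + 1.6·2.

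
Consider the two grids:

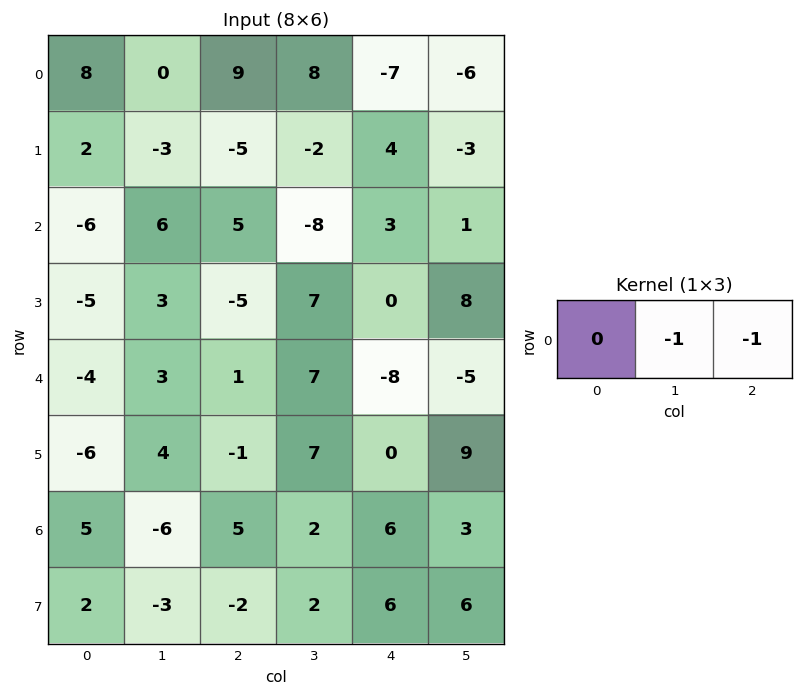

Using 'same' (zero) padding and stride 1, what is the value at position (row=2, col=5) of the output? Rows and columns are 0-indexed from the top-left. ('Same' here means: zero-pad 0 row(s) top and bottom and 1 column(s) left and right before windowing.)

The receptive field on the zero-padded input at this output position is [3 1 0]. Elementwise product with the kernel and sum: 1·-1 + 0·-1.

-1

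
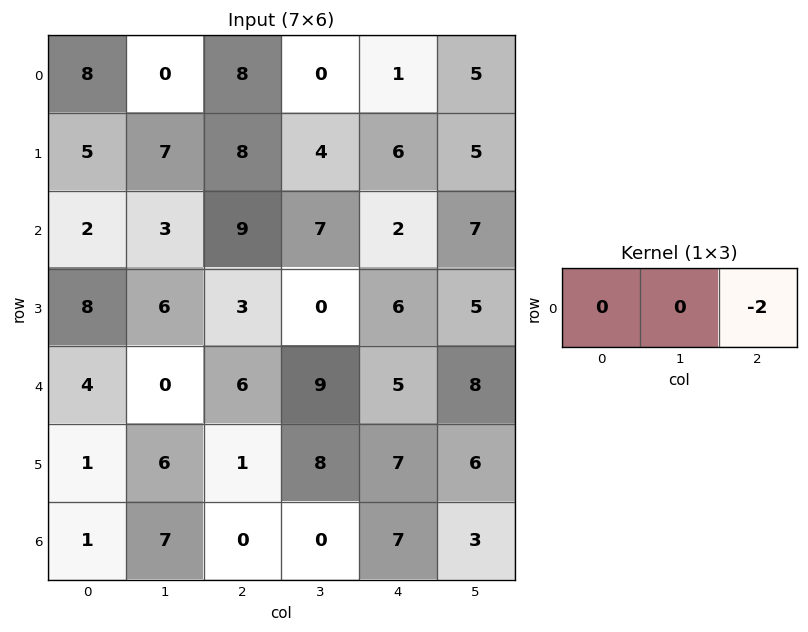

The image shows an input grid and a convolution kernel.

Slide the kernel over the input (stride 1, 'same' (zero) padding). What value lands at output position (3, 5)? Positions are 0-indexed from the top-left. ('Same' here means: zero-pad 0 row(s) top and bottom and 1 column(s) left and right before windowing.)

The receptive field on the zero-padded input at this output position is [6 5 0]. Elementwise product with the kernel and sum: 0·-2.

0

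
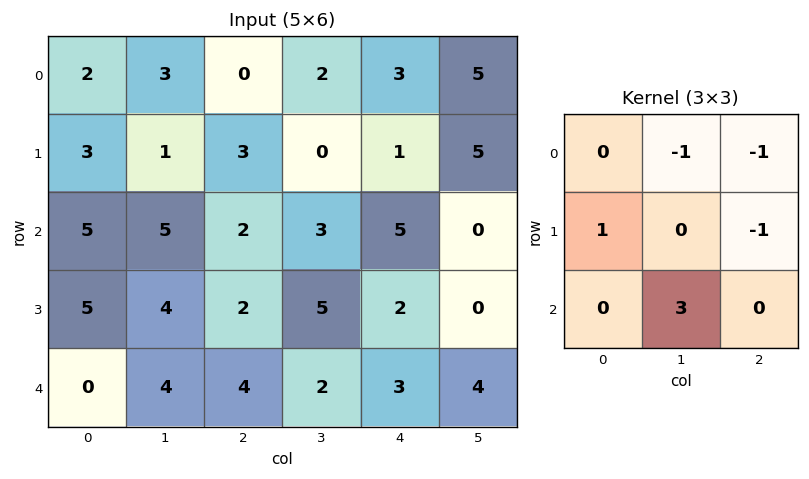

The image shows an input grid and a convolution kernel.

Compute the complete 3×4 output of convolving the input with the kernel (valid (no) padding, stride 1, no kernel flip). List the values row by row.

12 5 6 2
11 5 11 3
8 6 -2 9

Output[0,0]: The receptive field on the input at this output position is [2 3 0 / 3 1 3 / 5 5 2]. Elementwise product with the kernel and sum: 3·-1 + 0·-1 + 3·1 + 3·-1 + 5·3.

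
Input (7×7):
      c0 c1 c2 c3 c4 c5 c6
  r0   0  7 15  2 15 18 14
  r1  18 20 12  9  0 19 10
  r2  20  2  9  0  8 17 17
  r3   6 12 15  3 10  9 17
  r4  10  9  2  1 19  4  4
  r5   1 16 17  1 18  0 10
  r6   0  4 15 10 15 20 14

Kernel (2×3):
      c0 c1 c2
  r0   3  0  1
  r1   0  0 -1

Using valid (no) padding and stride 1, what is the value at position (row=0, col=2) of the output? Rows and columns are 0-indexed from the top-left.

The receptive field on the input at this output position is [15 2 15 / 12 9 0]. Elementwise product with the kernel and sum: 15·3 + 15·1 + 0·-1.

60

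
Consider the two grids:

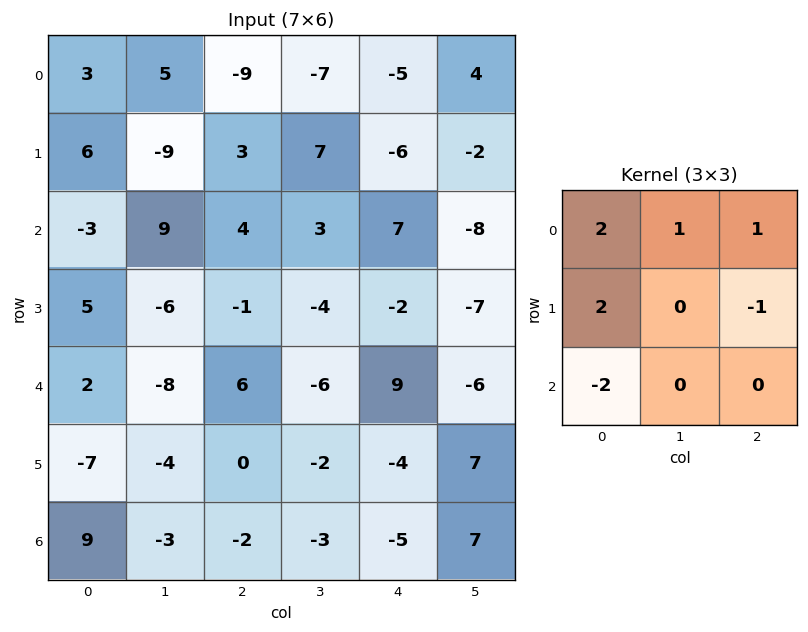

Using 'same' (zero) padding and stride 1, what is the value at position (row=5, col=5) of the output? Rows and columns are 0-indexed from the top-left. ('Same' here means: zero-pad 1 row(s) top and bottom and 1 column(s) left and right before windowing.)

14

The receptive field on the zero-padded input at this output position is [9 -6 0 / -4 7 0 / -5 7 0]. Elementwise product with the kernel and sum: 9·2 + -6·1 + 0·1 + -4·2 + 0·-1 + -5·-2.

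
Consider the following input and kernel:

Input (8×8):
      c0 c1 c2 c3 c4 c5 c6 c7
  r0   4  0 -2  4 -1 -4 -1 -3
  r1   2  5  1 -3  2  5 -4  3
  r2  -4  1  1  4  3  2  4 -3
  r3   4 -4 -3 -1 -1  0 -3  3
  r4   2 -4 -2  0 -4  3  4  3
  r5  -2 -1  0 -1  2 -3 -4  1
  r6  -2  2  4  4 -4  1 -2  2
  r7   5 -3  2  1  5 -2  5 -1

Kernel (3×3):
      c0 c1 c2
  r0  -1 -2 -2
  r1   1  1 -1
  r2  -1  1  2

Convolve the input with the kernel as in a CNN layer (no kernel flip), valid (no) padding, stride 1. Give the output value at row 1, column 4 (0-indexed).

-8

The receptive field on the input at this output position is [2 5 -4 / 3 2 4 / -1 0 -3]. Elementwise product with the kernel and sum: 2·-1 + 5·-2 + -4·-2 + 3·1 + 2·1 + 4·-1 + -1·-1 + 0·1 + -3·2.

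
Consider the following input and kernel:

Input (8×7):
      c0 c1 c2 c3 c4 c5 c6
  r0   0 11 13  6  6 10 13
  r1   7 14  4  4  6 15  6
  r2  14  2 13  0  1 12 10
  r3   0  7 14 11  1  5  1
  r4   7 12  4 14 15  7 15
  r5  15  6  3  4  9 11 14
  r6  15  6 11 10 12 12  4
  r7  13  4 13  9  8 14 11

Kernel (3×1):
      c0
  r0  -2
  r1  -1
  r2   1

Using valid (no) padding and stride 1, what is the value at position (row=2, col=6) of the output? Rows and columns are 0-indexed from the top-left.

The receptive field on the input at this output position is [10 / 1 / 15]. Elementwise product with the kernel and sum: 10·-2 + 1·-1 + 15·1.

-6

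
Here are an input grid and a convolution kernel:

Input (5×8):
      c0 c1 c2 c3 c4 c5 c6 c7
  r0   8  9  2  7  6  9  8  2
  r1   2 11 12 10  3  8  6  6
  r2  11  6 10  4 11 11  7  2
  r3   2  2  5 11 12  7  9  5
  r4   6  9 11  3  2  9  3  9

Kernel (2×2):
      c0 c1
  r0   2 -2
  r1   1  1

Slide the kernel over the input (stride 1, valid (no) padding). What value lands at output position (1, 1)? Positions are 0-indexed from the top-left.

14

The receptive field on the input at this output position is [11 12 / 6 10]. Elementwise product with the kernel and sum: 11·2 + 12·-2 + 6·1 + 10·1.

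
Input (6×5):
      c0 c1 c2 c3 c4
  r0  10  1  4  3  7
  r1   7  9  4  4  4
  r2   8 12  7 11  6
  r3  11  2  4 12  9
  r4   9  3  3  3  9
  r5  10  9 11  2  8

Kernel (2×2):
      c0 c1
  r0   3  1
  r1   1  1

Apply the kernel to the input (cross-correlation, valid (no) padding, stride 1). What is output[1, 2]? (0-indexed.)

The receptive field on the input at this output position is [4 4 / 7 11]. Elementwise product with the kernel and sum: 4·3 + 4·1 + 7·1 + 11·1.

34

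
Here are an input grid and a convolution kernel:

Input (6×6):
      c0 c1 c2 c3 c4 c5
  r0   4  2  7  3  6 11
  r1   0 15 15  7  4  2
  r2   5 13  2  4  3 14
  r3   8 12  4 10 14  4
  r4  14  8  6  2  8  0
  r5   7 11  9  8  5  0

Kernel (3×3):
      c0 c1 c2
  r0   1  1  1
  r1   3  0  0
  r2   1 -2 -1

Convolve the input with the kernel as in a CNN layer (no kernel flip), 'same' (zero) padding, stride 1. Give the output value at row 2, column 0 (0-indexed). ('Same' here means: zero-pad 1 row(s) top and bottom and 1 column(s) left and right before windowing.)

The receptive field on the zero-padded input at this output position is [0 0 15 / 0 5 13 / 0 8 12]. Elementwise product with the kernel and sum: 0·1 + 0·1 + 15·1 + 0·3 + 0·1 + 8·-2 + 12·-1.

-13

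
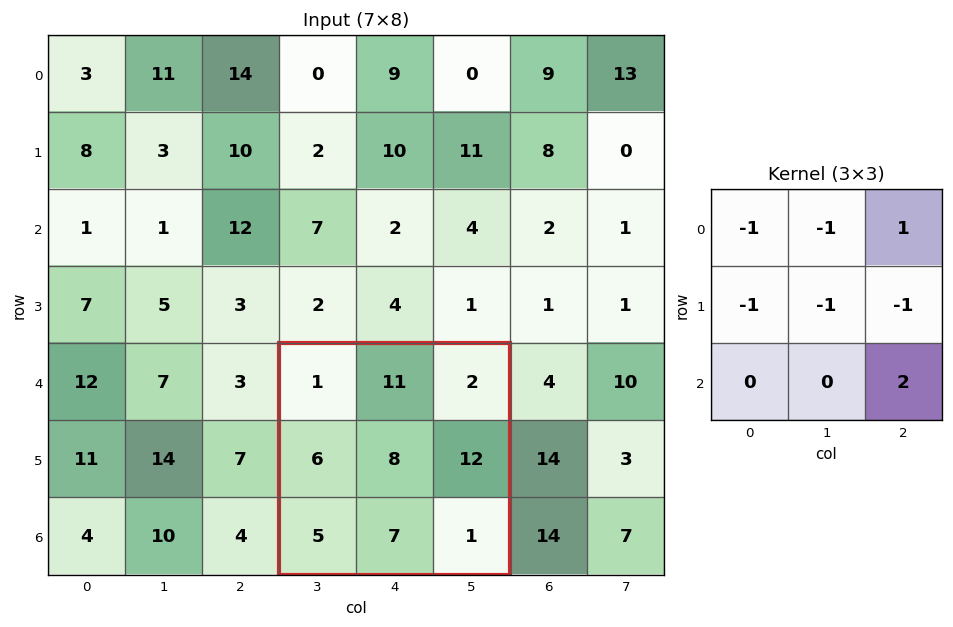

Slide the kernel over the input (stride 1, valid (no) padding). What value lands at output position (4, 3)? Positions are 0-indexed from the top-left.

-34

The receptive field on the input at this output position is [1 11 2 / 6 8 12 / 5 7 1]. Elementwise product with the kernel and sum: 1·-1 + 11·-1 + 2·1 + 6·-1 + 8·-1 + 12·-1 + 1·2.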